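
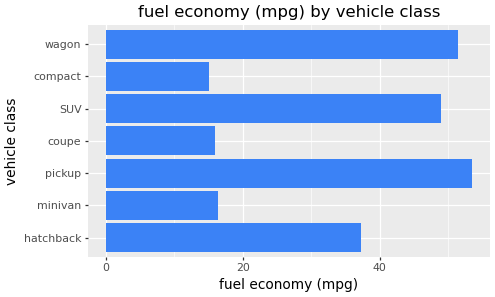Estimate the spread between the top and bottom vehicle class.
Max pickup ≈ 55, min compact ≈ 15; range ≈ 40.

≈ 40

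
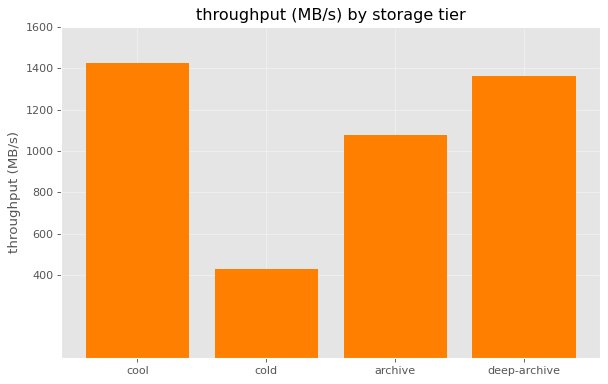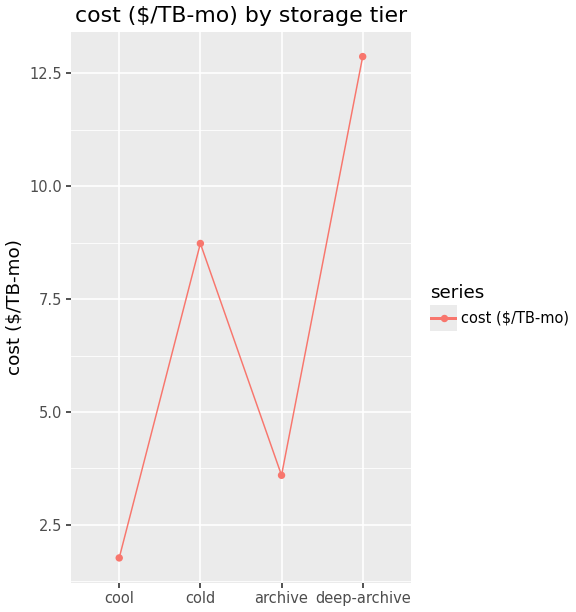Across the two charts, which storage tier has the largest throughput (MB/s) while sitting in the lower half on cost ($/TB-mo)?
Chart 2 median cost ($/TB-mo) ≈ 6; below-median storage tiers: cool, archive. Among those, cool has the highest throughput (MB/s) (≈ 1400).

cool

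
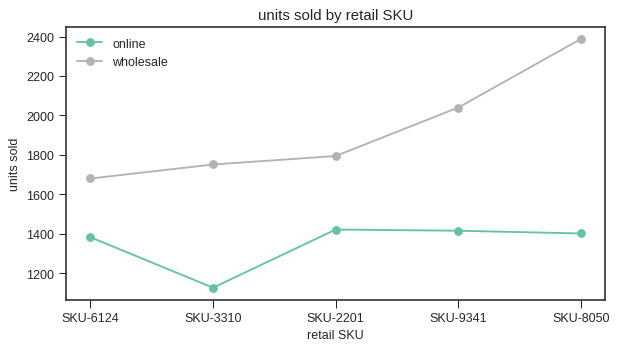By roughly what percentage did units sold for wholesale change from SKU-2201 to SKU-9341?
SKU-2201 ≈ 1800, SKU-9341 ≈ 2000; (2000 − 1800) / 1800 ≈ +11.1%.

≈ +11.1%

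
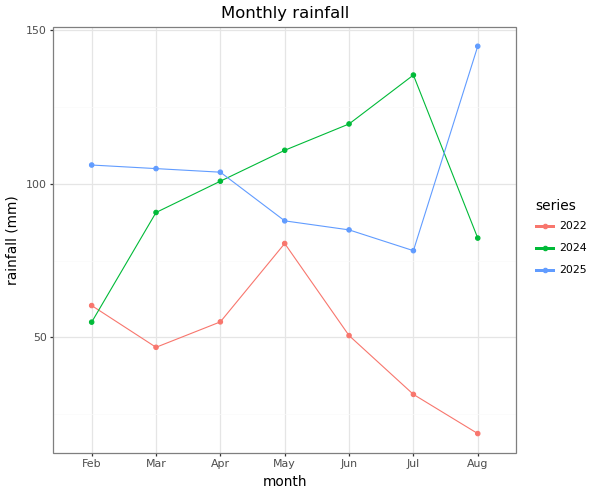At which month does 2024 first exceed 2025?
Apr: 2024 ≈ 100 vs 2025 ≈ 100 (not yet); May: 2024 ≈ 120 vs 2025 ≈ 80 (first crossover).

May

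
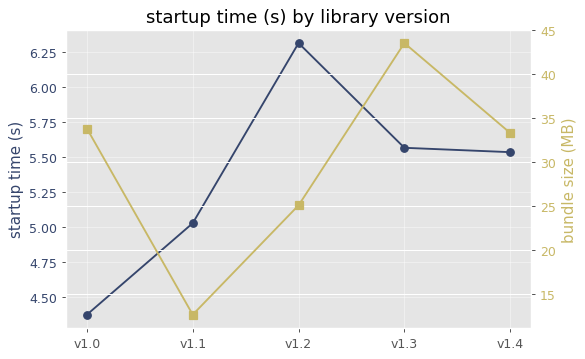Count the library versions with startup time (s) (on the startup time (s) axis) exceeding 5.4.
Above 5.4: v1.2, v1.3, v1.4.

3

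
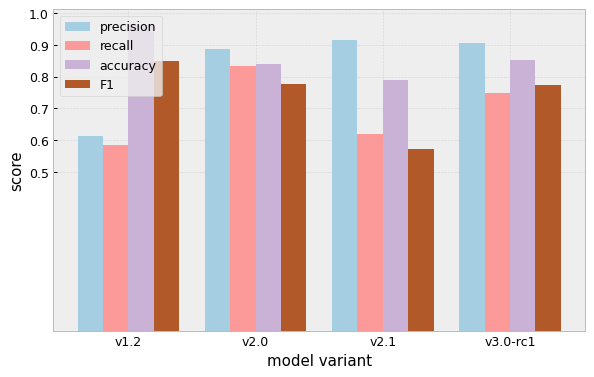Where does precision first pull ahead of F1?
v1.2: precision ≈ 0.6 vs F1 ≈ 0.9 (not yet); v2.0: precision ≈ 0.9 vs F1 ≈ 0.8 (first crossover).

v2.0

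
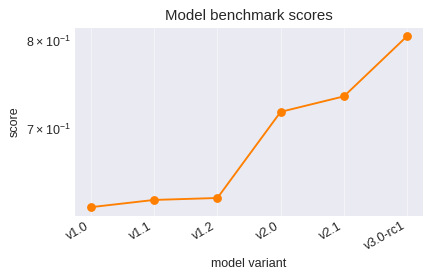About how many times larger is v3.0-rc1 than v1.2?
v3.0-rc1 ≈ 0.80, v1.2 ≈ 0.64; 0.80/0.64 ≈ 1.25.

≈ 1.25×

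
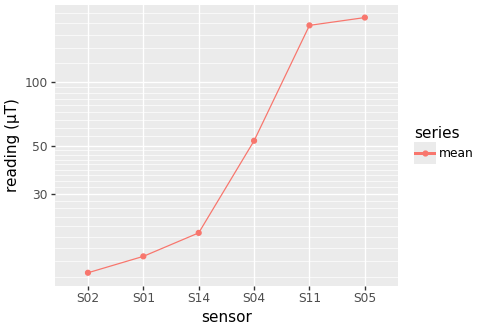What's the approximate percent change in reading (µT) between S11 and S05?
≈ +11.1%

S11 ≈ 180, S05 ≈ 200; (200 − 180) / 180 ≈ +11.1%.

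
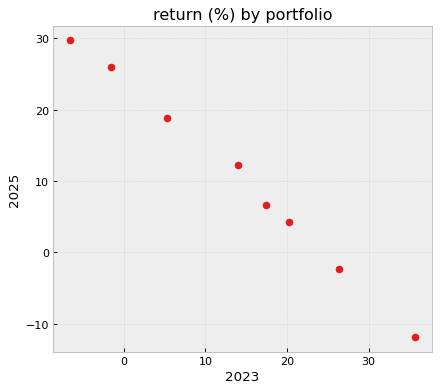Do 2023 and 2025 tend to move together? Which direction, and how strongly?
Points are negatively correlated; strong (|r| ≈ 1.0).

negative, strong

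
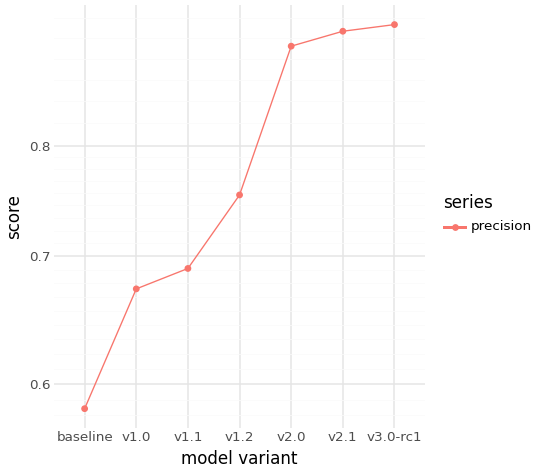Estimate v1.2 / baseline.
v1.2 ≈ 0.75, baseline ≈ 0.60; 0.75/0.60 ≈ 1.25.

≈ 1.25×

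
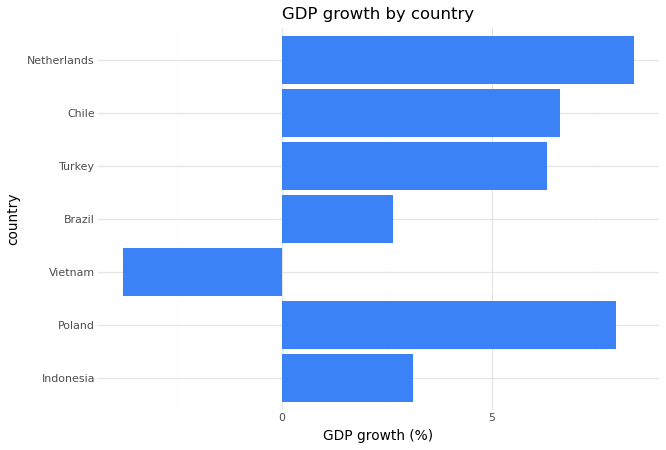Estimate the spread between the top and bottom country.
≈ 12

Max Netherlands ≈ 8, min Vietnam ≈ -4; range ≈ 12.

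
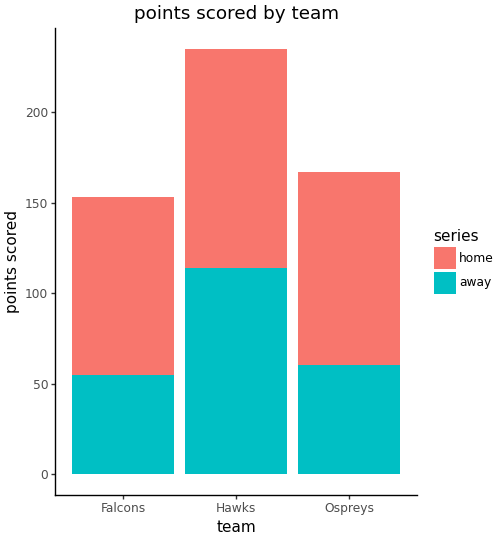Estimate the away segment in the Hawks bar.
≈ 120

away top ≈ 120, bottom ≈ 0; segment ≈ 120.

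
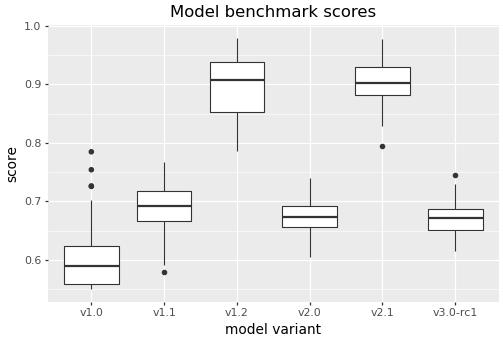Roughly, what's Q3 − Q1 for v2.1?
≈ 0.05

Q3 ≈ 0.95, Q1 ≈ 0.90; IQR ≈ 0.05.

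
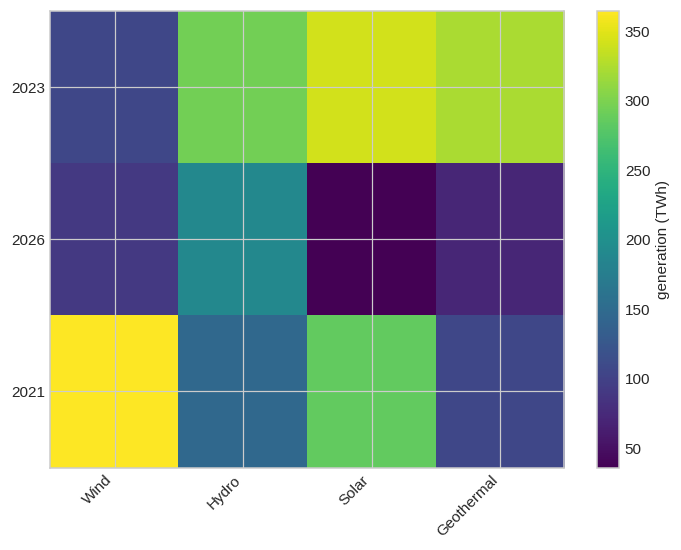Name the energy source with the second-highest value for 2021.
Solar

Top 3 for 2021: Wind ≈ 350, Solar ≈ 300, Hydro ≈ 150.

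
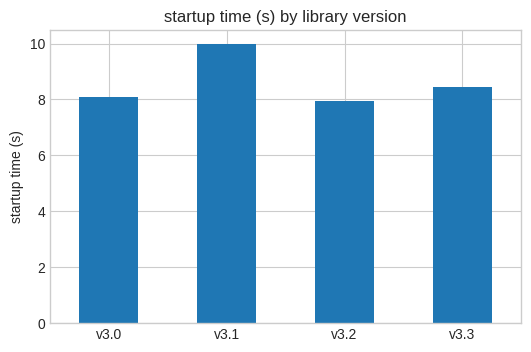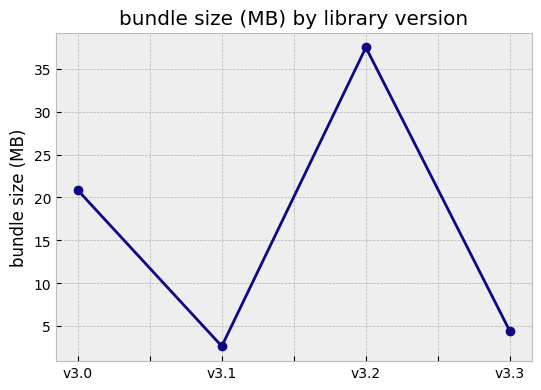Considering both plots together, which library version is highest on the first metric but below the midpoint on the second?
Chart 2 median bundle size (MB) ≈ 15; below-median library versions: v3.1, v3.3. Among those, v3.1 has the highest startup time (s) (≈ 10).

v3.1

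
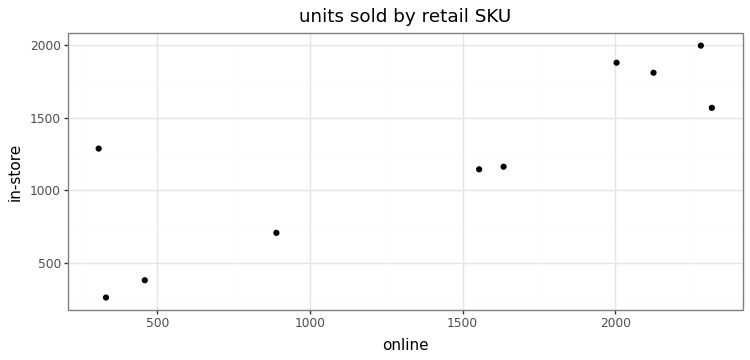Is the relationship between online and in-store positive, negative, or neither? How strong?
Points are positively correlated; strong (|r| ≈ 0.8).

positive, strong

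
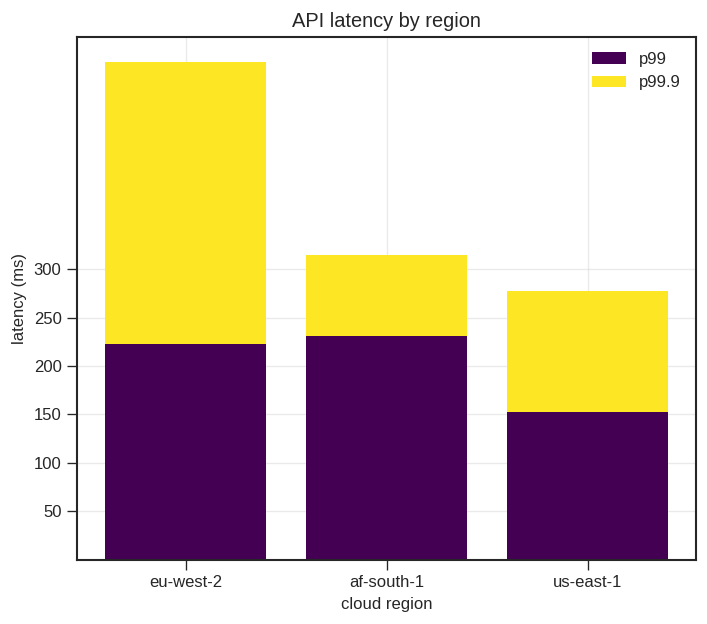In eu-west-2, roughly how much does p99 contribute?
≈ 200

p99 top ≈ 200, bottom ≈ 0; segment ≈ 200.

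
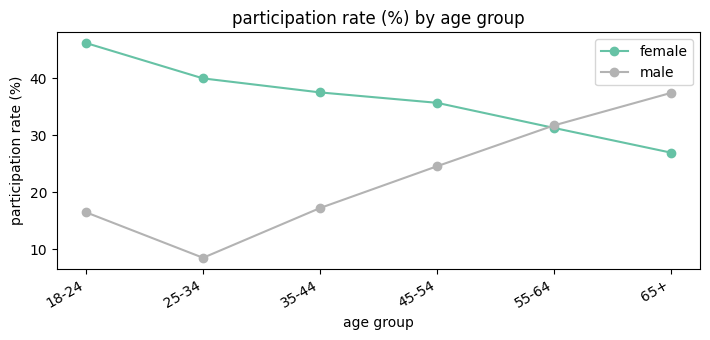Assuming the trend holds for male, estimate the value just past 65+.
≈ 40

Last three: 25, 30, 35 → slope ≈ 5/step → next ≈ 40.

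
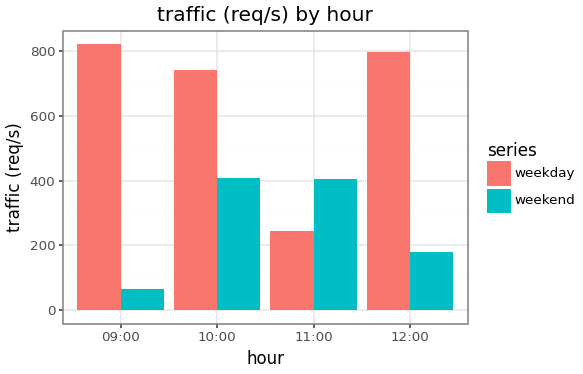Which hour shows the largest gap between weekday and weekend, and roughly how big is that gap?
09:00: weekday ≈ 800, weekend ≈ 100 → gap ≈ 700. Next-largest (12:00) is only ≈ 600.

09:00, ≈ 700 req/s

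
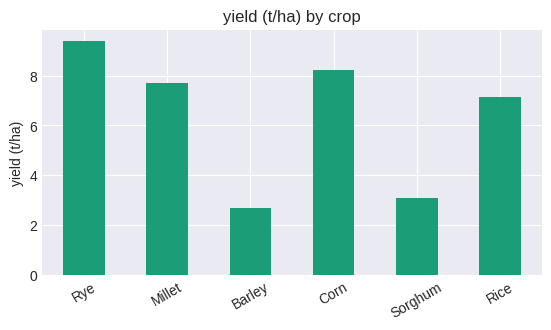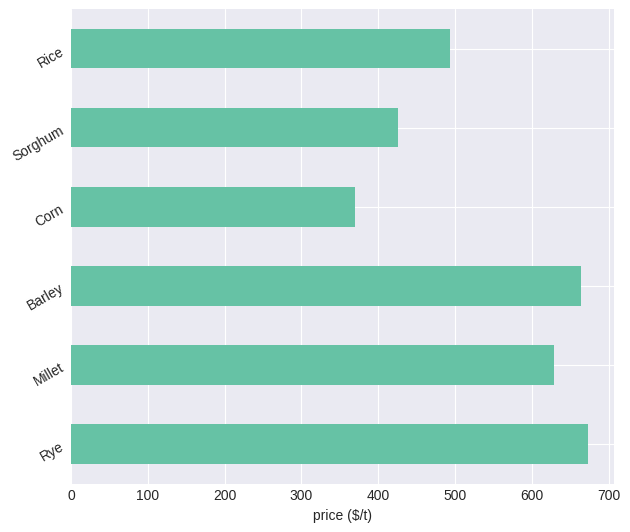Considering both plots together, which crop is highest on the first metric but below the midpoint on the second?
Chart 2 median price ($/t) ≈ 600; below-median crops: Corn, Sorghum, Rice. Among those, Corn has the highest yield (t/ha) (≈ 8).

Corn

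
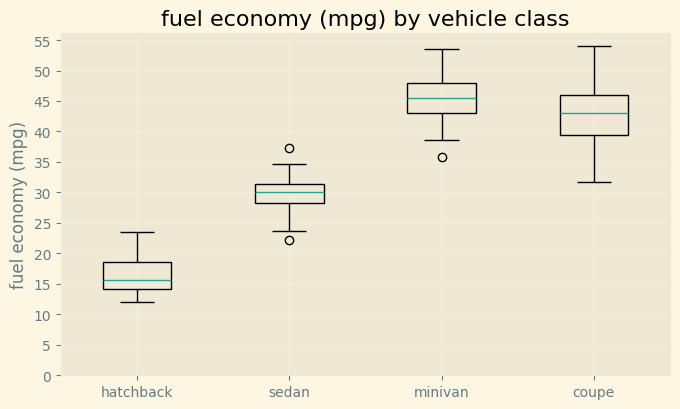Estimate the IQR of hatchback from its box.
≈ 5

Q3 ≈ 20, Q1 ≈ 15; IQR ≈ 5.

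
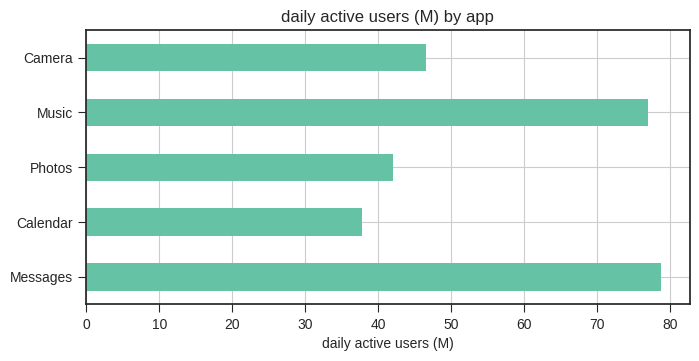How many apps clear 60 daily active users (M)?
2

Above 60: Messages, Music.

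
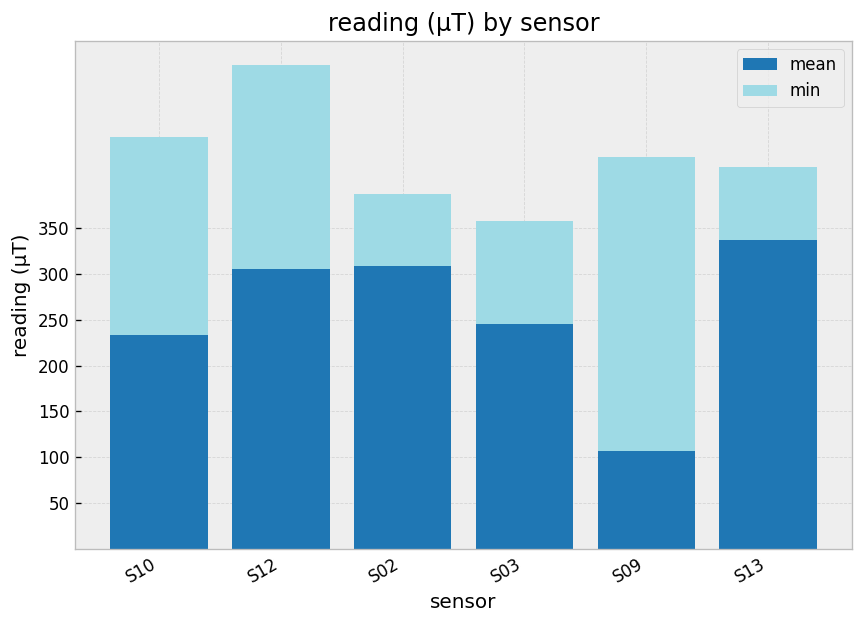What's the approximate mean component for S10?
≈ 250

mean top ≈ 250, bottom ≈ 0; segment ≈ 250.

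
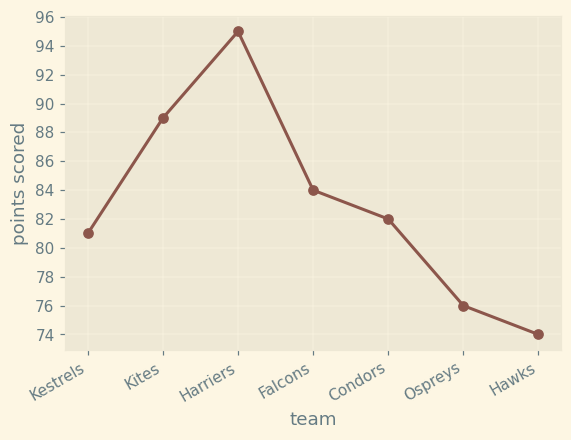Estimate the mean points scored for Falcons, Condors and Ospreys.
≈ 81

(84 + 82 + 76) / 3 ≈ 81.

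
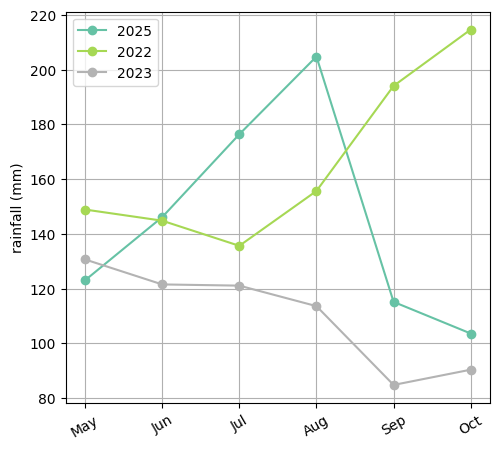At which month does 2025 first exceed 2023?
Jun

May: 2025 ≈ 120 vs 2023 ≈ 140 (not yet); Jun: 2025 ≈ 140 vs 2023 ≈ 120 (first crossover).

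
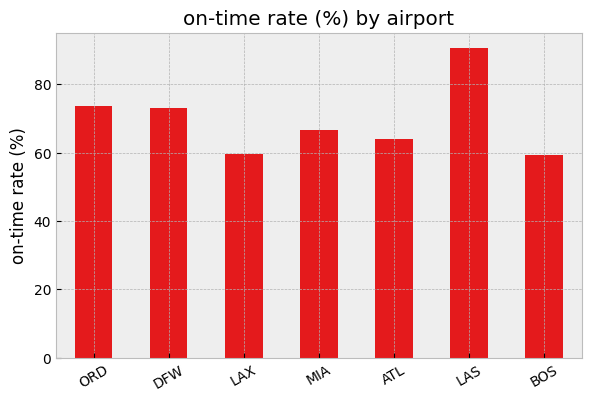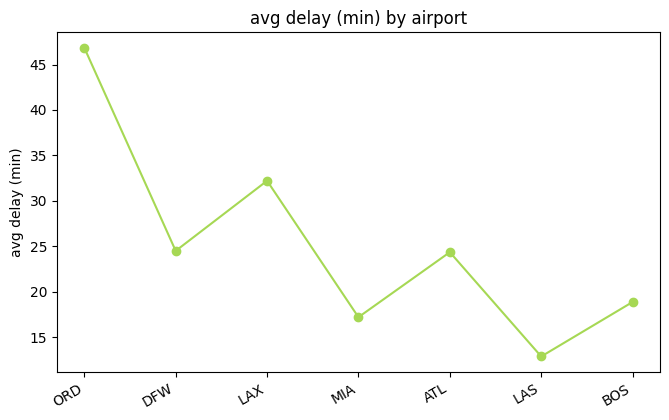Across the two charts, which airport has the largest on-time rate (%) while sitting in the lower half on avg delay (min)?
LAS

Chart 2 median avg delay (min) ≈ 25; below-median airports: MIA, LAS, BOS. Among those, LAS has the highest on-time rate (%) (≈ 90).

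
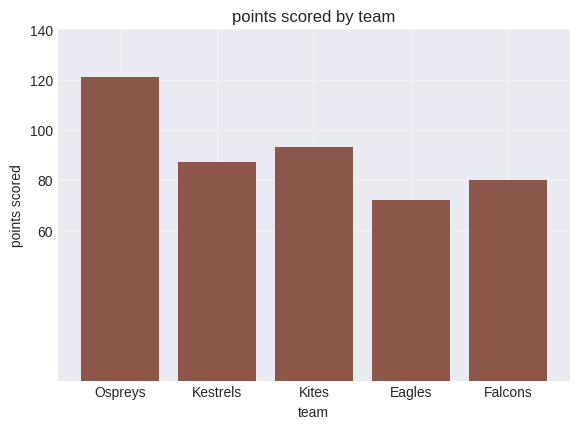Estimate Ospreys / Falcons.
Ospreys ≈ 120, Falcons ≈ 80; 120/80 ≈ 1.5.

≈ 1.5×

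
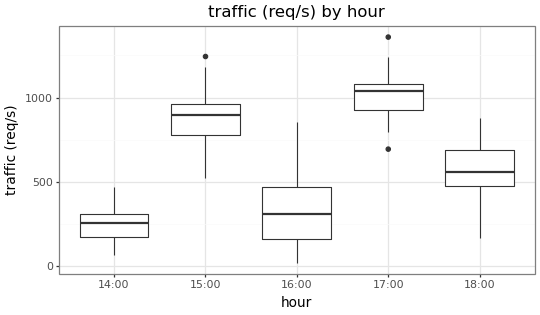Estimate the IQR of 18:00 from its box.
≈ 200

Q3 ≈ 700, Q1 ≈ 500; IQR ≈ 200.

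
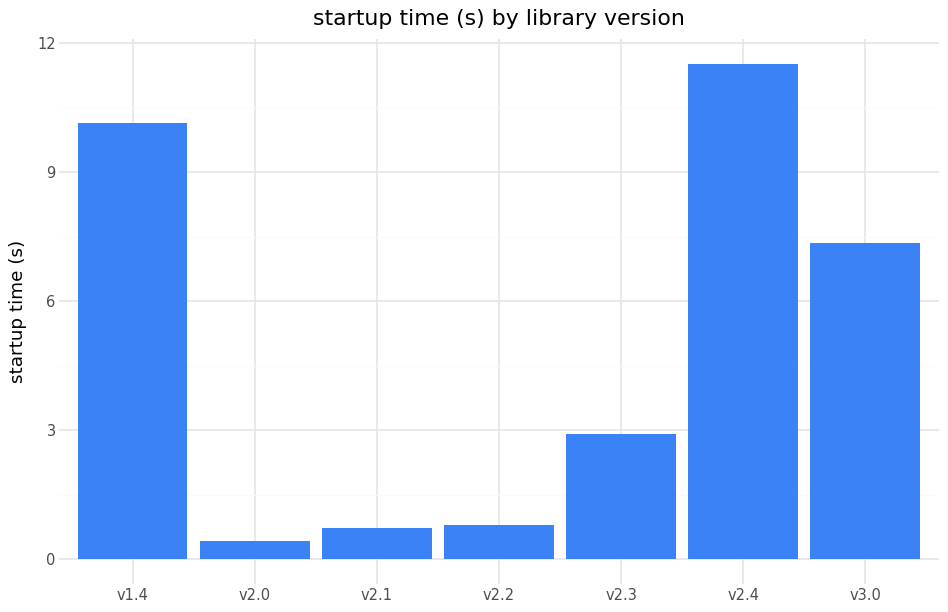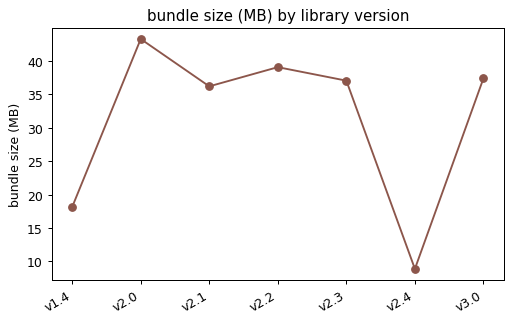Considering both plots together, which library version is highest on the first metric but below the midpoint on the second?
v2.4

Chart 2 median bundle size (MB) ≈ 35; below-median library versions: v1.4, v2.1, v2.4. Among those, v2.4 has the highest startup time (s) (≈ 12).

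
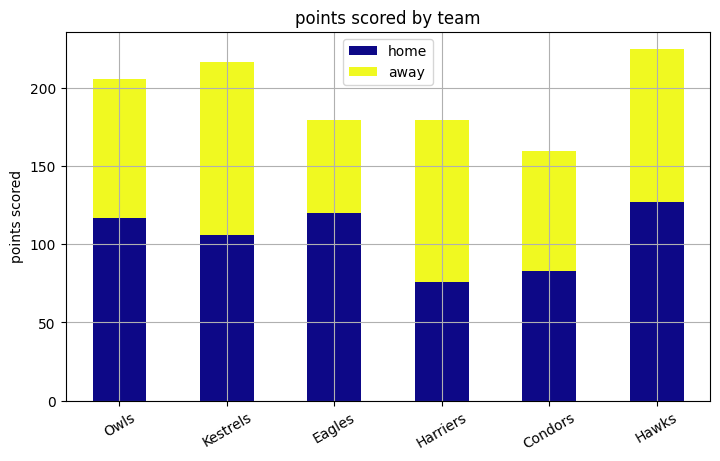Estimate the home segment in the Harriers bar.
home top ≈ 80, bottom ≈ 0; segment ≈ 80.

≈ 80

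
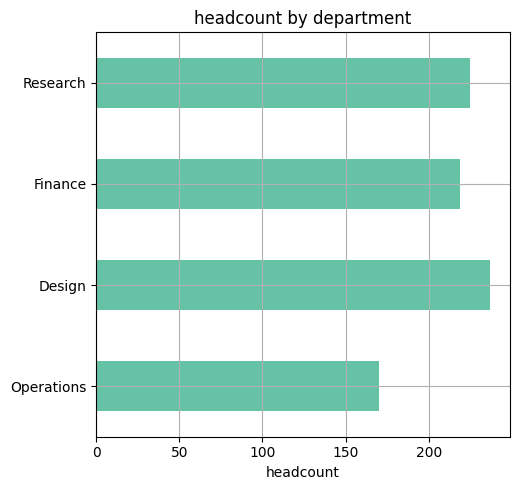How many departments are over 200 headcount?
3

Above 200: Design, Finance, Research.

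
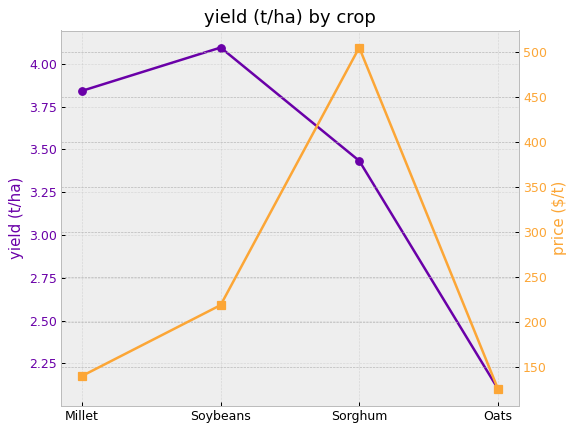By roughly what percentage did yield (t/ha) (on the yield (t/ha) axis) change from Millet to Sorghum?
≈ -10.5%

Millet ≈ 3.8, Sorghum ≈ 3.4; (3.4 − 3.8) / 3.8 ≈ -10.5%.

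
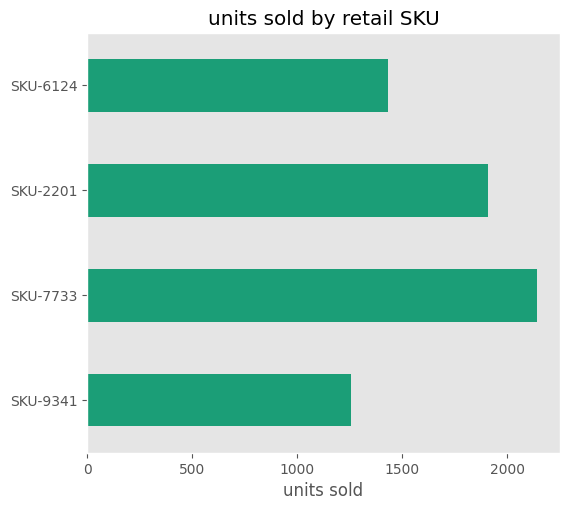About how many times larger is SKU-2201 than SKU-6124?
SKU-2201 ≈ 2000, SKU-6124 ≈ 1400; 2000/1400 ≈ 1.43.

≈ 1.43×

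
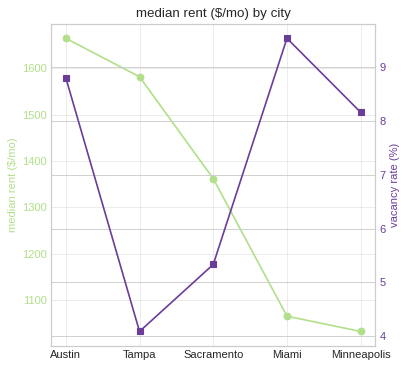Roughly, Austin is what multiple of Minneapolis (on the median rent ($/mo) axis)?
≈ 1.7×

Austin ≈ 1700, Minneapolis ≈ 1000; 1700/1000 ≈ 1.7.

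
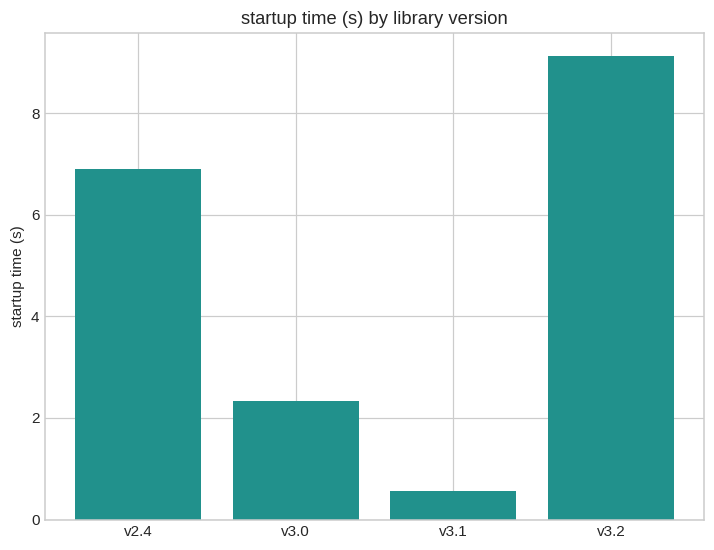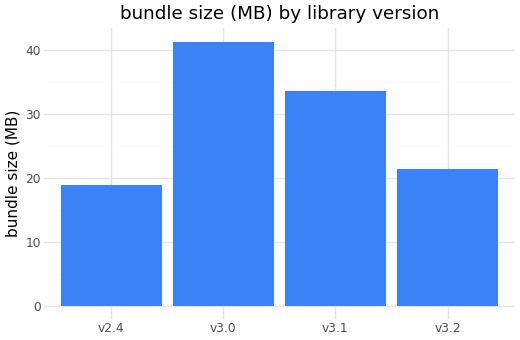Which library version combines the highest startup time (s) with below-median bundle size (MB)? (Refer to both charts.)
Chart 2 median bundle size (MB) ≈ 30; below-median library versions: v2.4, v3.2. Among those, v3.2 has the highest startup time (s) (≈ 9).

v3.2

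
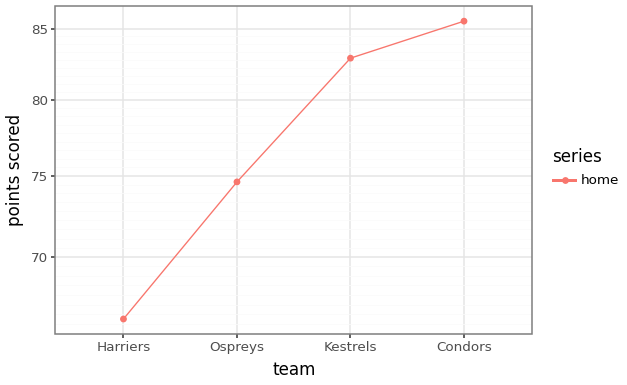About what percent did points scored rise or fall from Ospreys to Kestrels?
Ospreys ≈ 74, Kestrels ≈ 82; (82 − 74) / 74 ≈ +10.8%.

≈ +10.8%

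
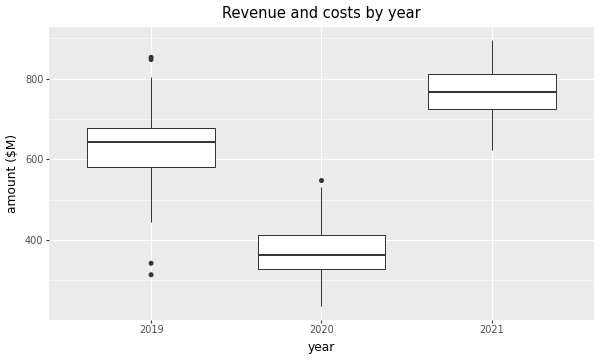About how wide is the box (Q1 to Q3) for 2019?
Q3 ≈ 700, Q1 ≈ 600; IQR ≈ 100.

≈ 100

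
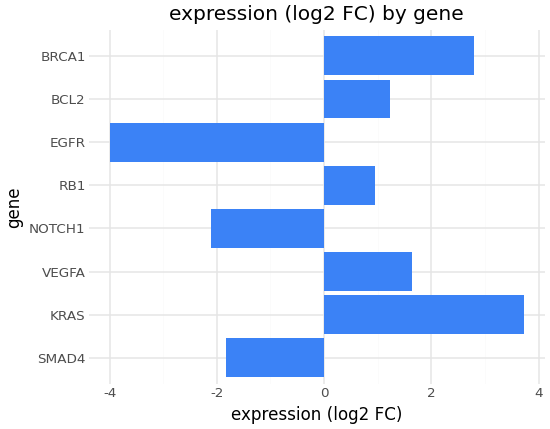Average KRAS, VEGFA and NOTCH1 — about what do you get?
≈ 1

(4 + 2 + -2) / 3 ≈ 1.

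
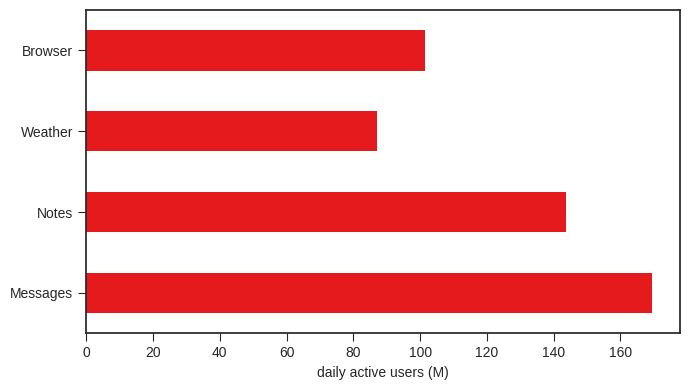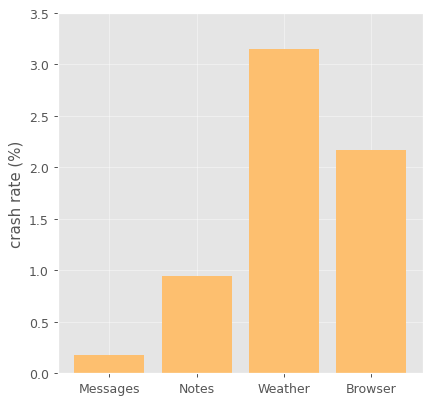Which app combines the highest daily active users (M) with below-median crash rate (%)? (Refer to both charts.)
Chart 2 median crash rate (%) ≈ 1.5; below-median apps: Messages, Notes. Among those, Messages has the highest daily active users (M) (≈ 160).

Messages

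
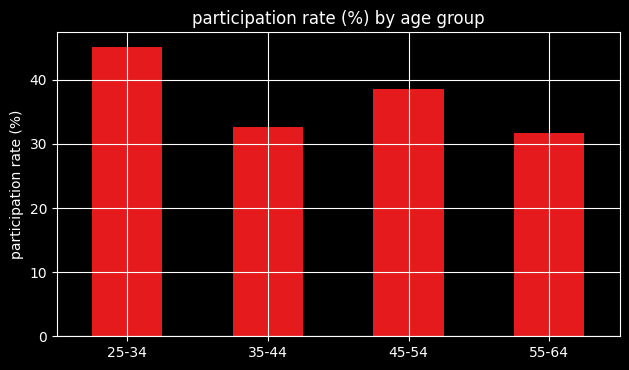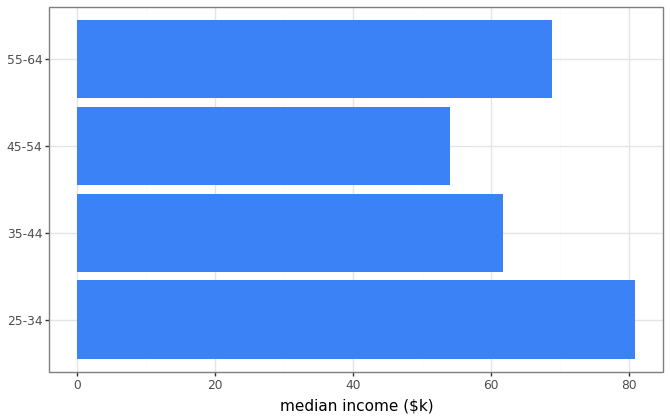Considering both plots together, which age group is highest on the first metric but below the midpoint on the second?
Chart 2 median median income ($k) ≈ 70; below-median age groups: 35-44, 45-54. Among those, 45-54 has the highest participation rate (%) (≈ 40).

45-54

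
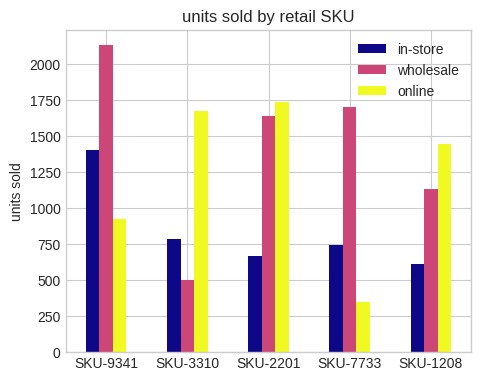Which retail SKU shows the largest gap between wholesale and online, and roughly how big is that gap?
SKU-7733, ≈ 1400

SKU-7733: wholesale ≈ 1800, online ≈ 400 → gap ≈ 1400. Next-largest (SKU-9341) is only ≈ 1200.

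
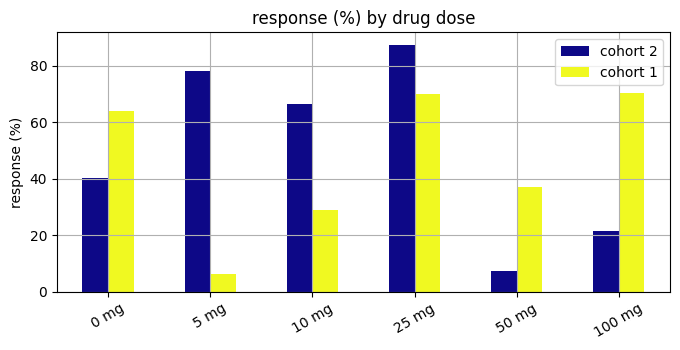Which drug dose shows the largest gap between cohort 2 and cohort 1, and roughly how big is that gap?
5 mg, ≈ 70 %

5 mg: cohort 2 ≈ 80, cohort 1 ≈ 10 → gap ≈ 70. Next-largest (100 mg) is only ≈ 50.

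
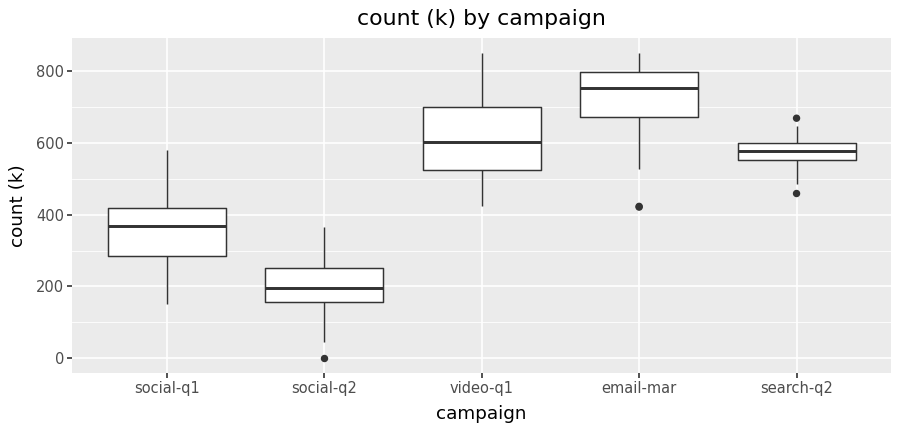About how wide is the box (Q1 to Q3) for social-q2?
≈ 100

Q3 ≈ 250, Q1 ≈ 150; IQR ≈ 100.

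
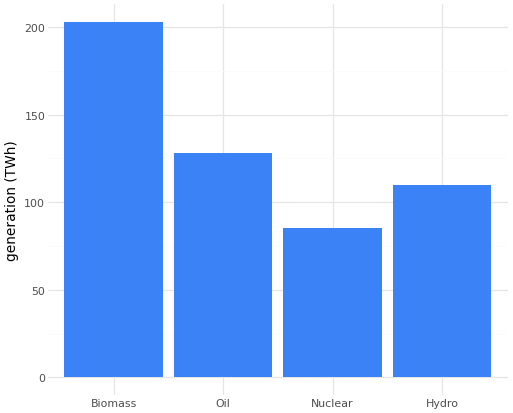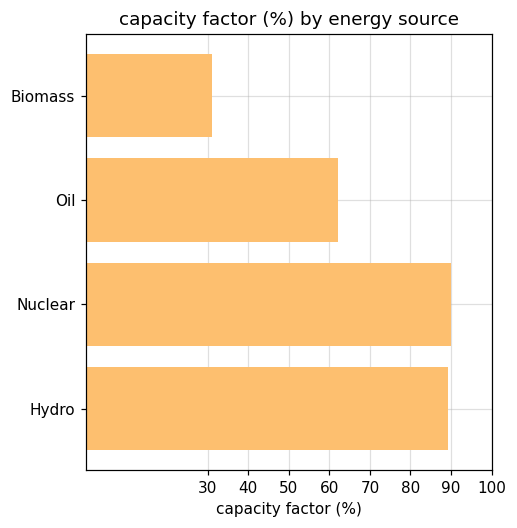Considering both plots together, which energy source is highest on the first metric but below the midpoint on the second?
Biomass

Chart 2 median capacity factor (%) ≈ 80; below-median energy sources: Biomass, Oil. Among those, Biomass has the highest generation (TWh) (≈ 200).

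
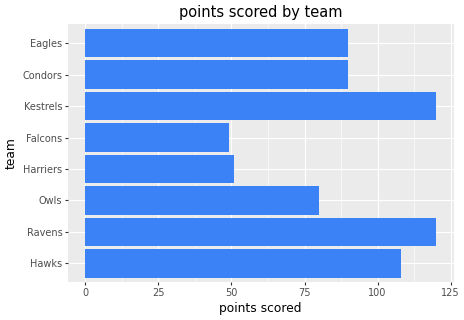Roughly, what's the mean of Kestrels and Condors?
≈ 105

(120 + 90) / 2 ≈ 105.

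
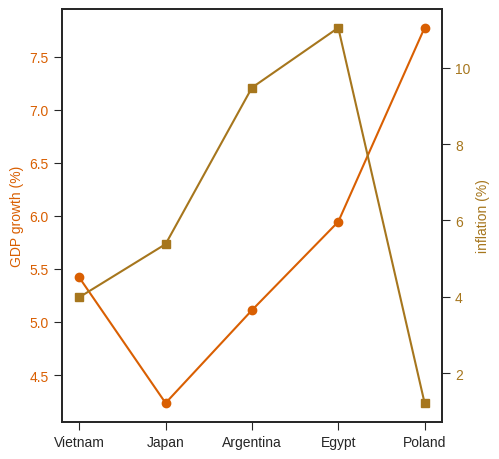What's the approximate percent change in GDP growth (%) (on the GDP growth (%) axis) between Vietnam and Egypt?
≈ +9.1%

Vietnam ≈ 5.5, Egypt ≈ 6.0; (6.0 − 5.5) / 5.5 ≈ +9.1%.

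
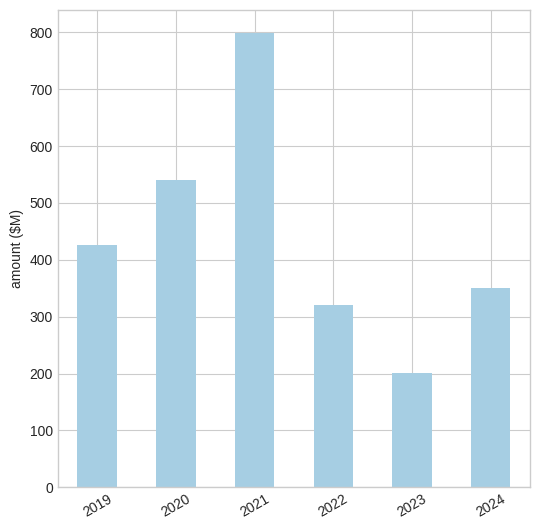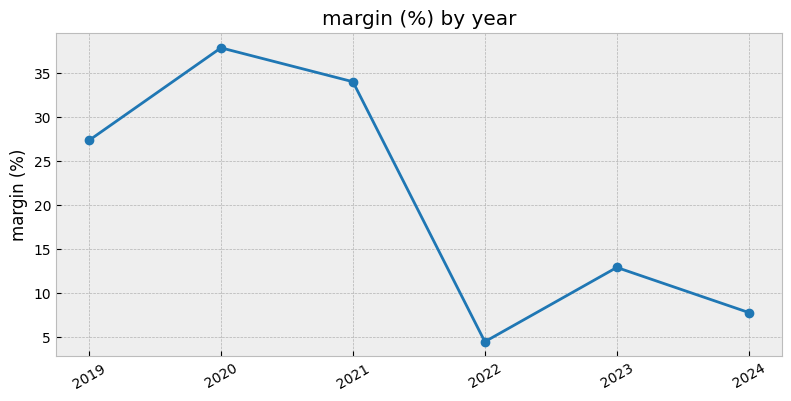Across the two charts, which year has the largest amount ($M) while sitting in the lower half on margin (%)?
2024

Chart 2 median margin (%) ≈ 20; below-median years: 2022, 2023, 2024. Among those, 2024 has the highest amount ($M) (≈ 400).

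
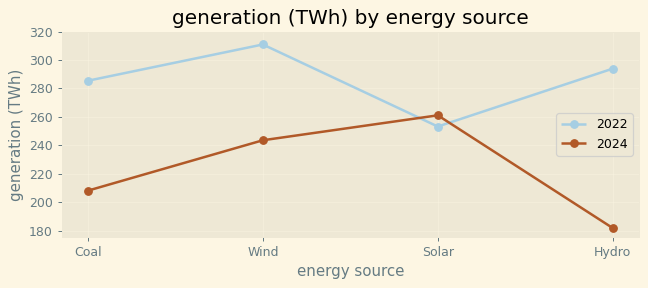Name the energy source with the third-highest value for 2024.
Coal

Top 4 for 2024: Solar ≈ 260, Wind ≈ 240, Coal ≈ 200, Hydro ≈ 180.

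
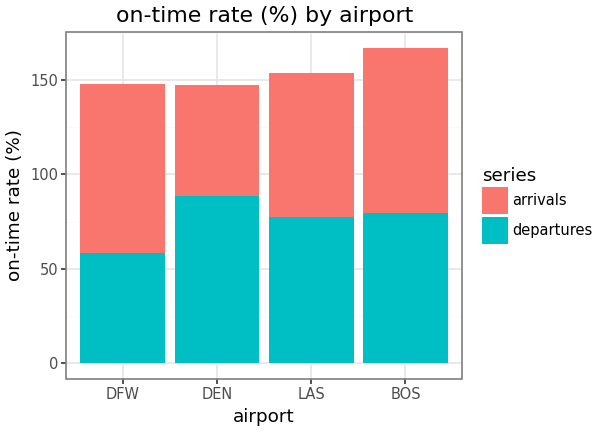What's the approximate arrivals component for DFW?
arrivals top ≈ 140, bottom ≈ 60; segment ≈ 80.

≈ 80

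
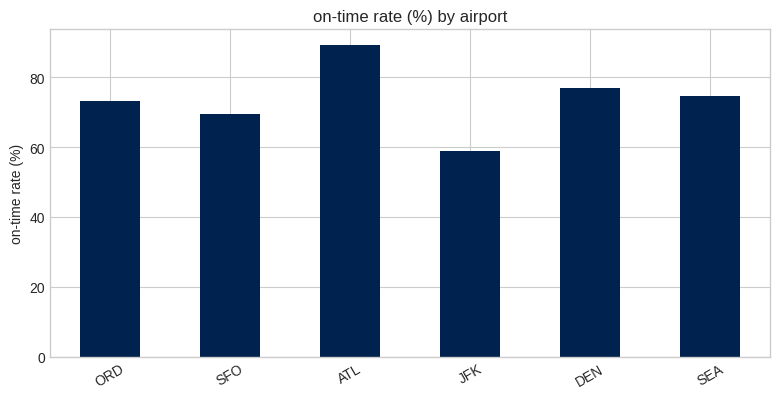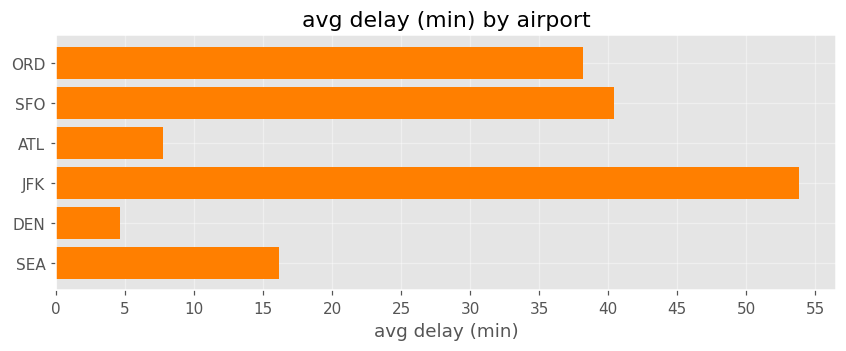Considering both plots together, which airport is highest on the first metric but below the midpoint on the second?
ATL

Chart 2 median avg delay (min) ≈ 25; below-median airports: ATL, DEN, SEA. Among those, ATL has the highest on-time rate (%) (≈ 90).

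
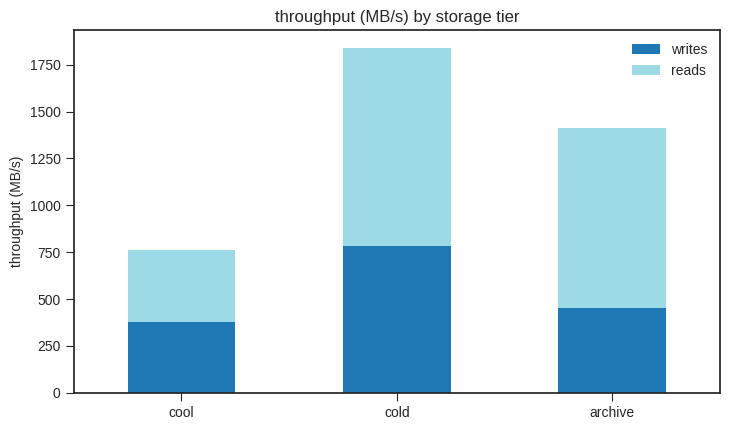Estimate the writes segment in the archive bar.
≈ 400

writes top ≈ 400, bottom ≈ 0; segment ≈ 400.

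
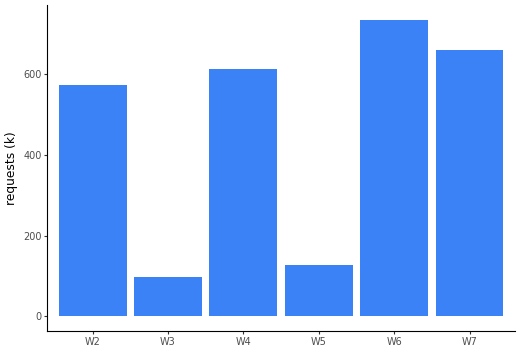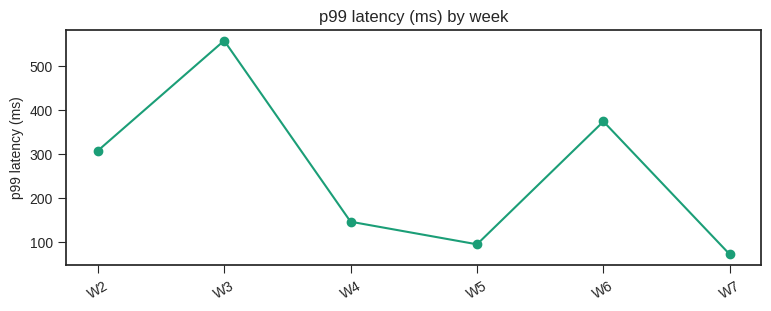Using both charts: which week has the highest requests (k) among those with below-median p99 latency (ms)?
Chart 2 median p99 latency (ms) ≈ 200; below-median weeks: W4, W5, W7. Among those, W7 has the highest requests (k) (≈ 700).

W7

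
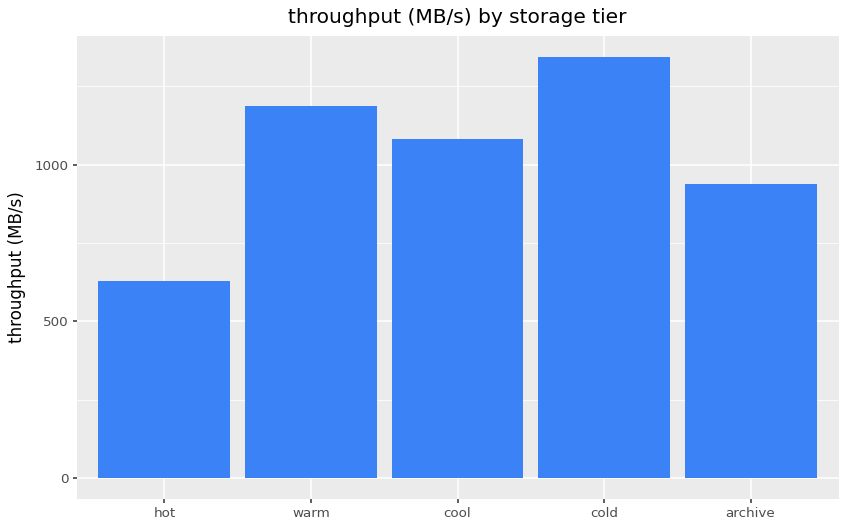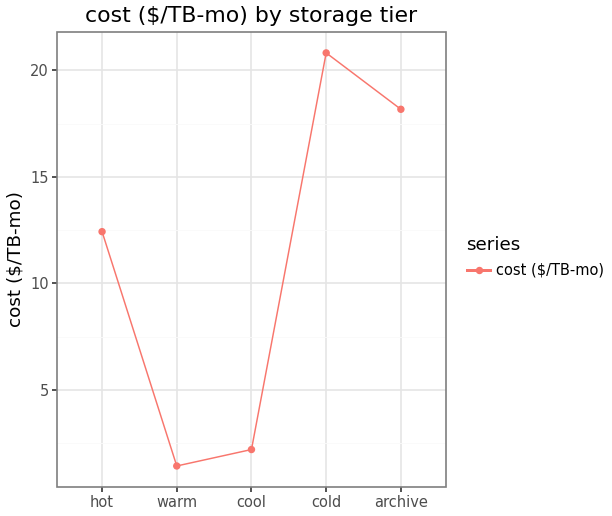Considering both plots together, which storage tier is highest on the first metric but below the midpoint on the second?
warm

Chart 2 median cost ($/TB-mo) ≈ 12; below-median storage tiers: warm, cool. Among those, warm has the highest throughput (MB/s) (≈ 1200).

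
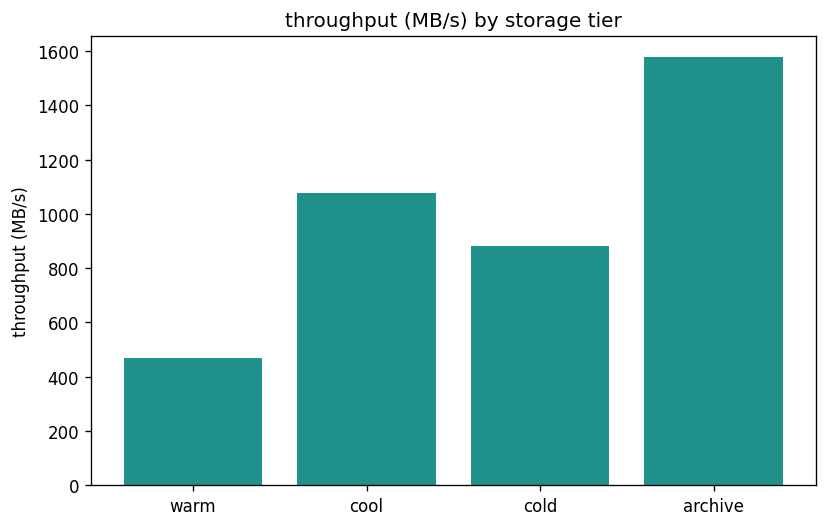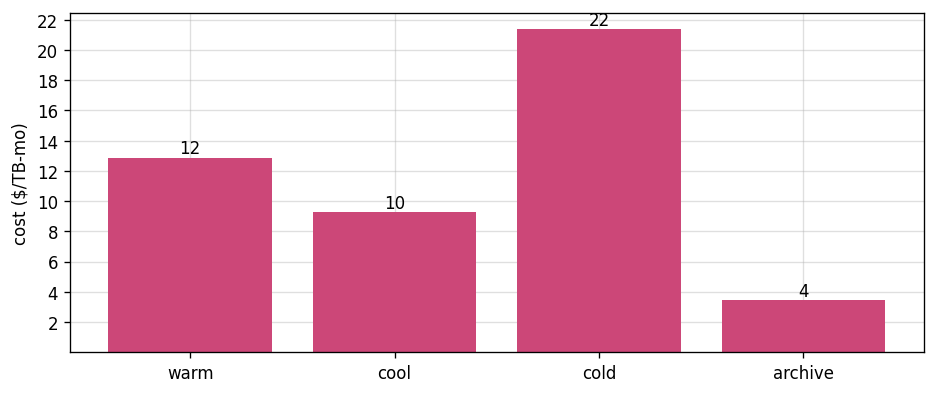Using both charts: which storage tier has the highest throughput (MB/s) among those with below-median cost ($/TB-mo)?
archive

Chart 2 median cost ($/TB-mo) ≈ 12; below-median storage tiers: cool, archive. Among those, archive has the highest throughput (MB/s) (≈ 1600).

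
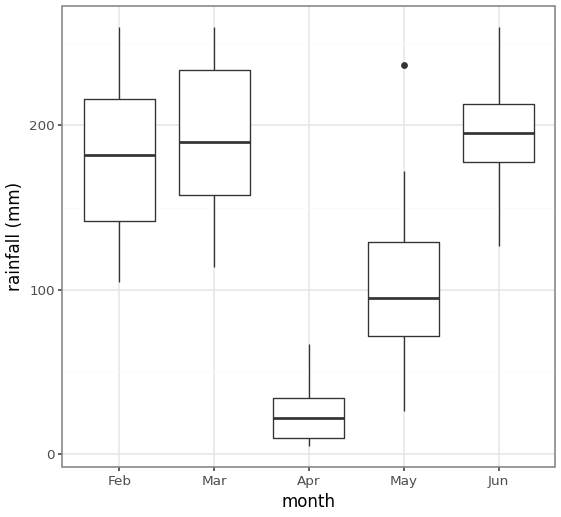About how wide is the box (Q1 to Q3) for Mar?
Q3 ≈ 240, Q1 ≈ 160; IQR ≈ 80.

≈ 80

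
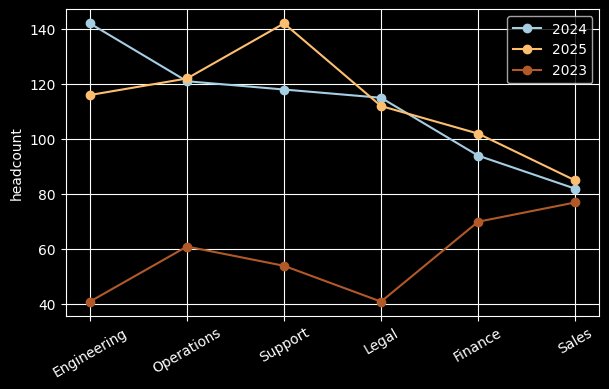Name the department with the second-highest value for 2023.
Top 3 for 2023: Sales ≈ 80, Finance ≈ 70, Operations ≈ 60.

Finance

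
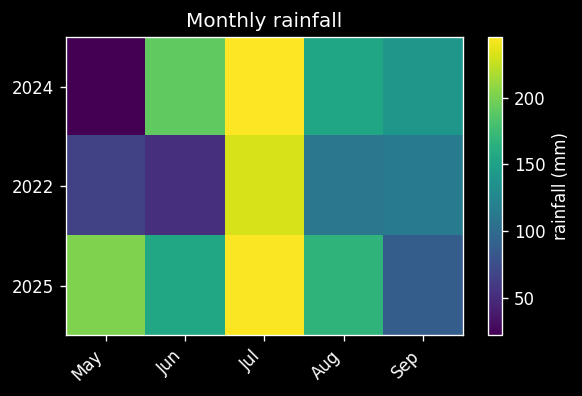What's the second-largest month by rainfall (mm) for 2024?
Top 3 for 2024: Jul ≈ 240, Jun ≈ 200, Aug ≈ 160.

Jun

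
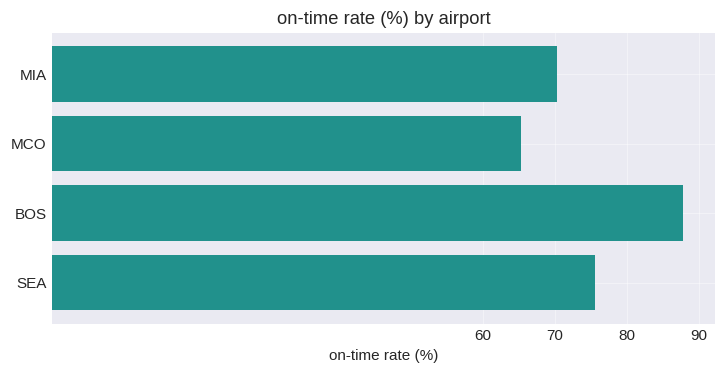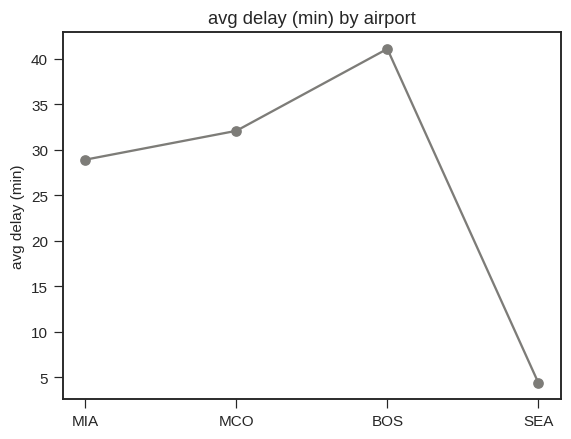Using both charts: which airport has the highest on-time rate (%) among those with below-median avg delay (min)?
SEA

Chart 2 median avg delay (min) ≈ 30; below-median airports: MIA, SEA. Among those, SEA has the highest on-time rate (%) (≈ 80).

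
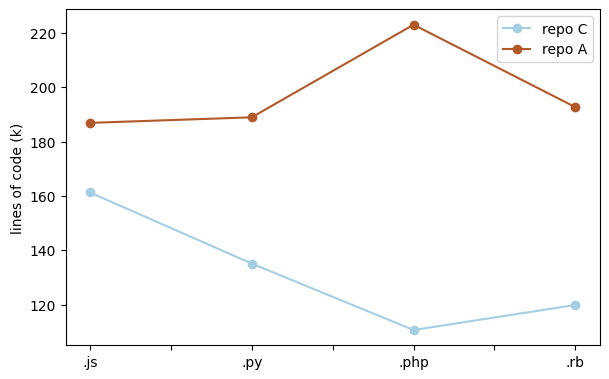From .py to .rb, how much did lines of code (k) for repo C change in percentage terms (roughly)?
≈ -14.3%

.py ≈ 140, .rb ≈ 120; (120 − 140) / 140 ≈ -14.3%.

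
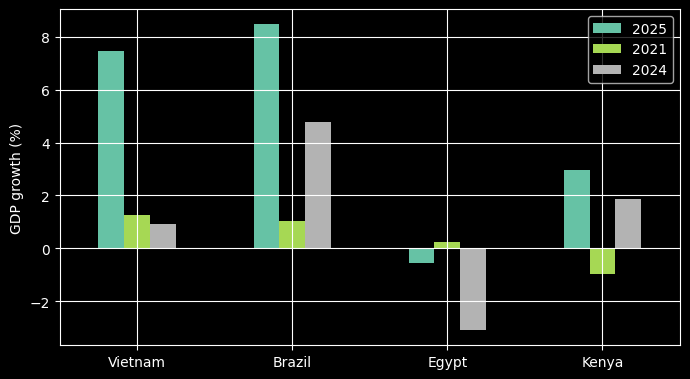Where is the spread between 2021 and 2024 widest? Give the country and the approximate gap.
Brazil: 2021 ≈ 1, 2024 ≈ 5 → gap ≈ 4. Next-largest (Egypt) is only ≈ 3.

Brazil, ≈ 4 %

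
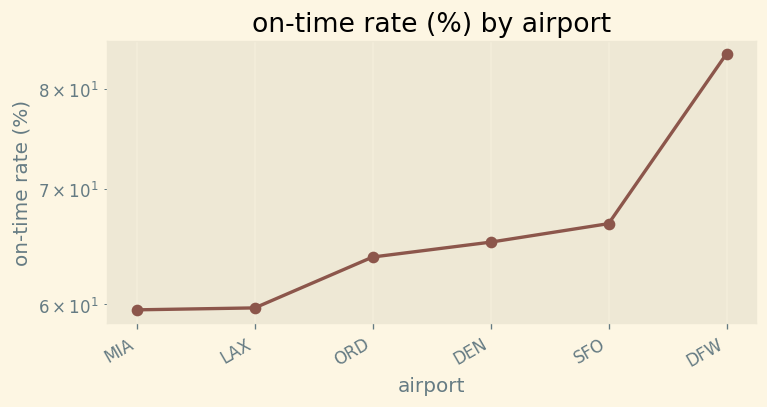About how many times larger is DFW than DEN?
≈ 1.31×

DFW ≈ 85, DEN ≈ 65; 85/65 ≈ 1.31.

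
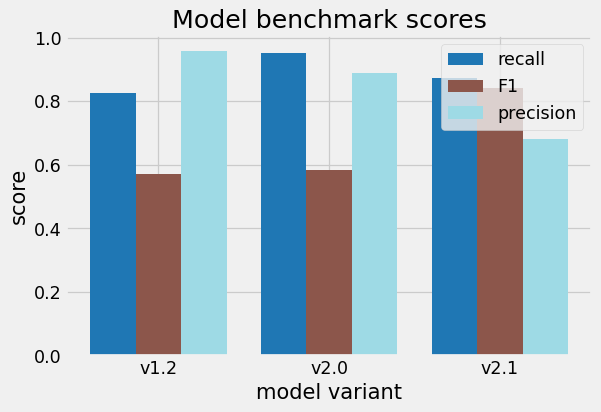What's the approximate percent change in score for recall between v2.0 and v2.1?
v2.0 ≈ 1.0, v2.1 ≈ 0.9; (0.9 − 1.0) / 1.0 ≈ -10%.

≈ -10%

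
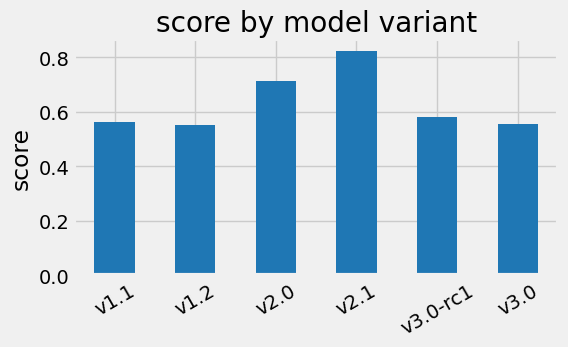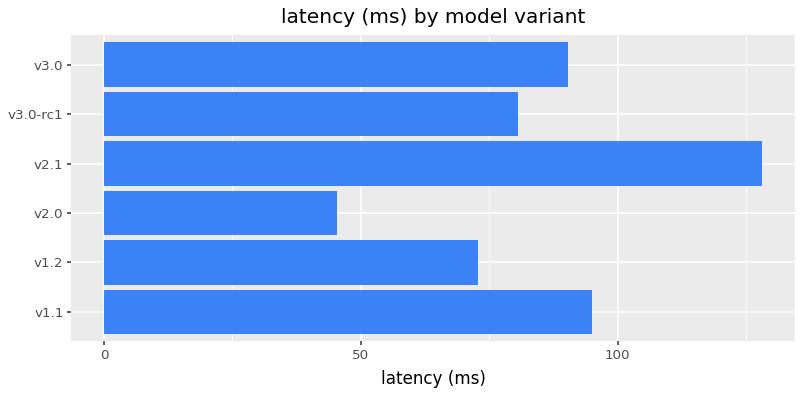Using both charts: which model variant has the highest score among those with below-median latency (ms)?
Chart 2 median latency (ms) ≈ 80; below-median model variants: v1.2, v2.0, v3.0-rc1. Among those, v2.0 has the highest score (≈ 0.7).

v2.0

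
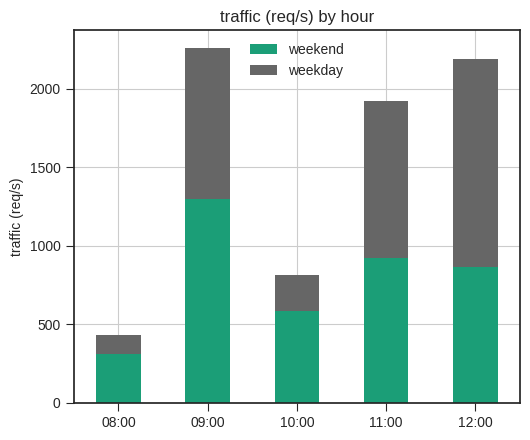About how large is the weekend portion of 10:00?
≈ 600

weekend top ≈ 600, bottom ≈ 0; segment ≈ 600.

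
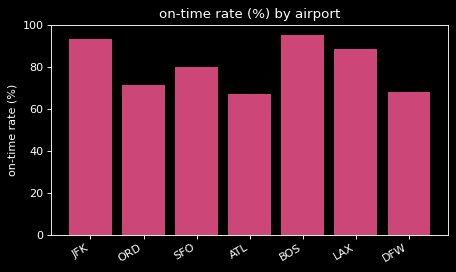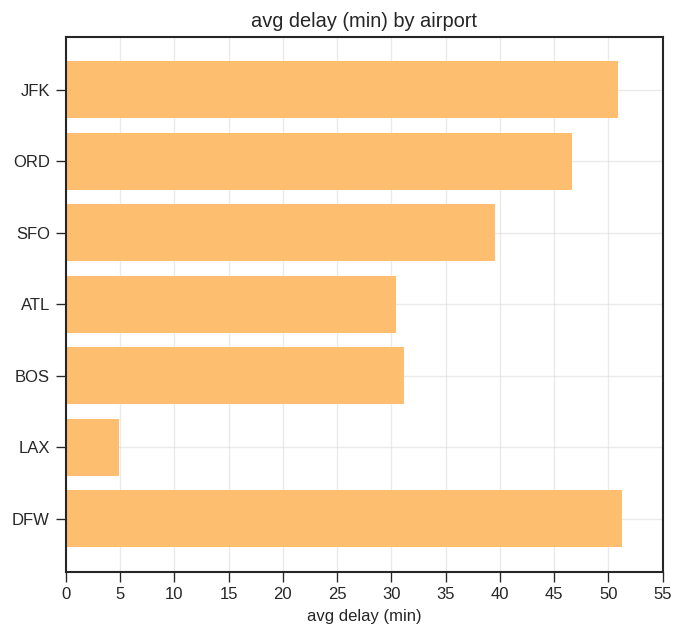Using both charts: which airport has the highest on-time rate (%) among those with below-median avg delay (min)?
BOS

Chart 2 median avg delay (min) ≈ 40; below-median airports: ATL, BOS, LAX. Among those, BOS has the highest on-time rate (%) (≈ 100).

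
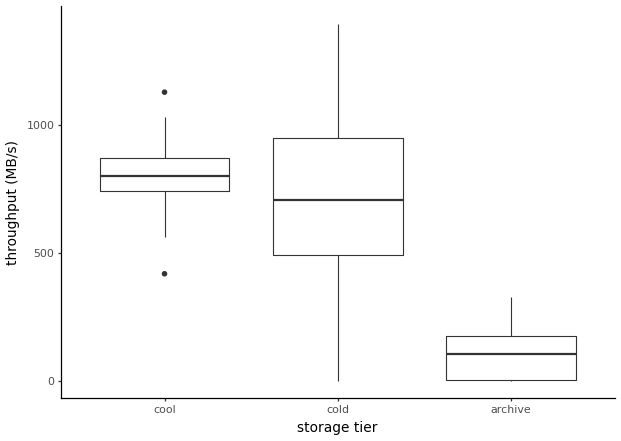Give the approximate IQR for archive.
Q3 ≈ 200, Q1 ≈ 0; IQR ≈ 200.

≈ 200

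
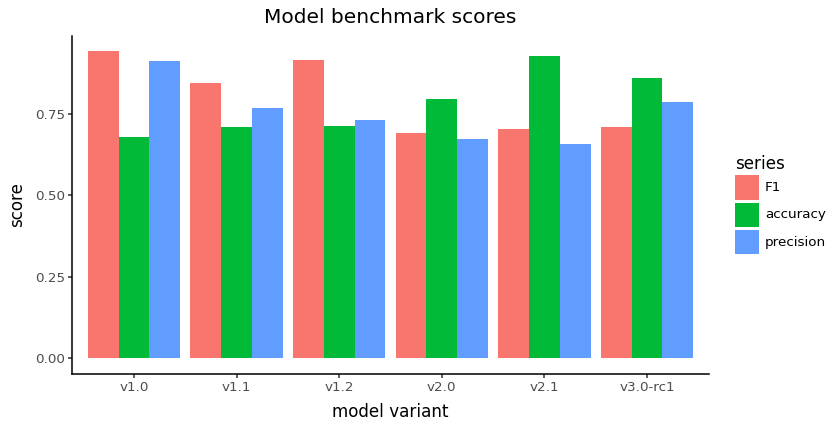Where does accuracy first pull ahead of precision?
v2.0

v1.2: accuracy ≈ 0.7 vs precision ≈ 0.7 (not yet); v2.0: accuracy ≈ 0.8 vs precision ≈ 0.7 (first crossover).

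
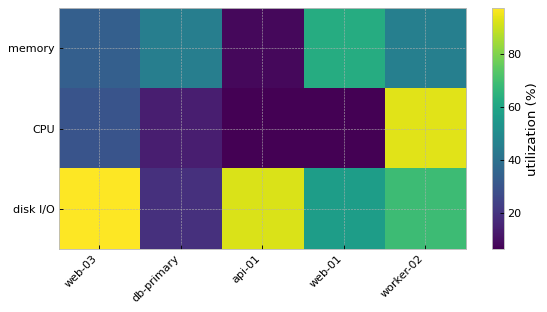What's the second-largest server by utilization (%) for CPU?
web-03

Top 3 for CPU: worker-02 ≈ 90, web-03 ≈ 30, db-primary ≈ 10.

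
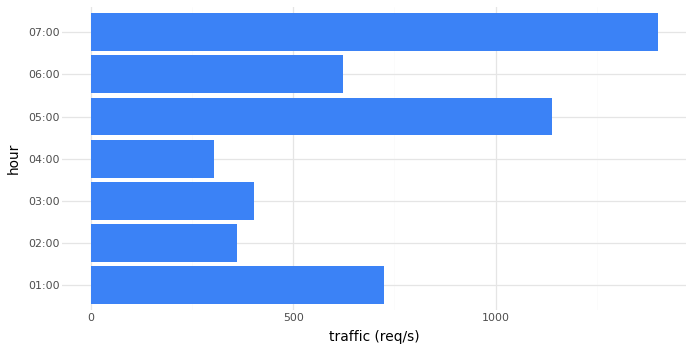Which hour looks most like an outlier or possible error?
07:00

07:00 ≈ 1400; the rest sit between ≈ 400 and ≈ 1200.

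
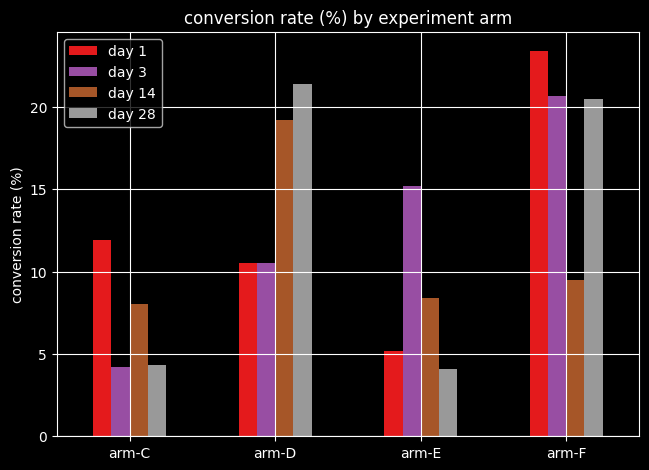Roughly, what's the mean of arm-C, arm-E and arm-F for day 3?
(4 + 16 + 20) / 3 ≈ 13.

≈ 13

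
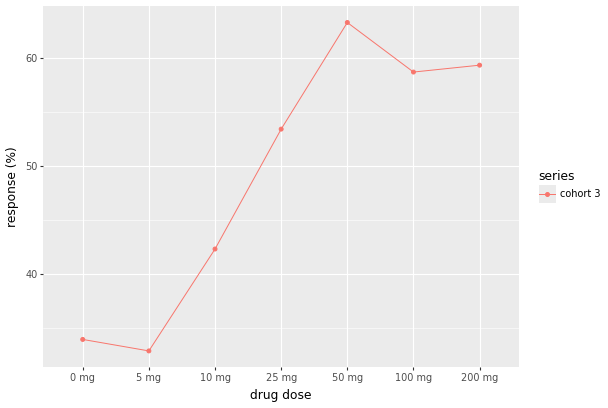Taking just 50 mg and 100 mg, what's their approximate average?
≈ 62

(65 + 60) / 2 ≈ 62.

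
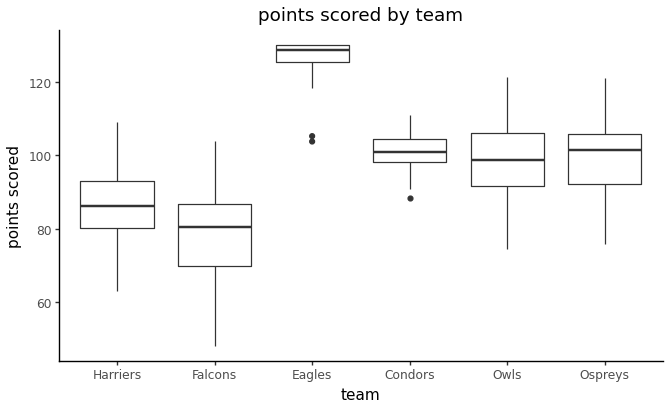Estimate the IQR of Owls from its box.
≈ 15

Q3 ≈ 105, Q1 ≈ 90; IQR ≈ 15.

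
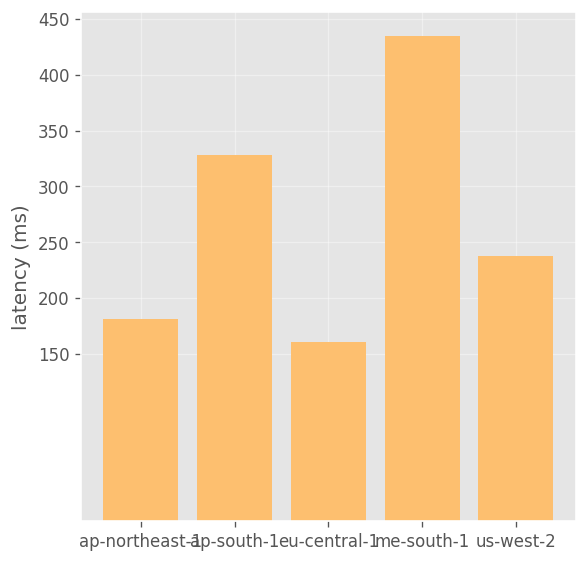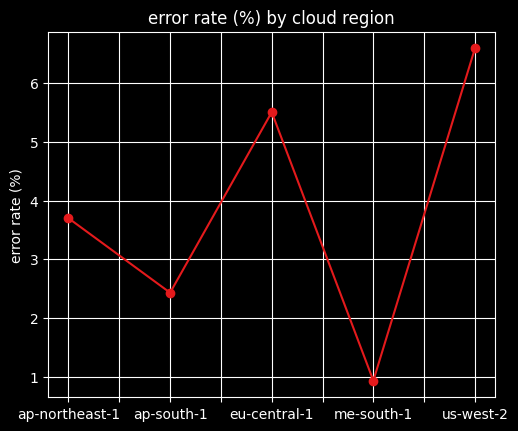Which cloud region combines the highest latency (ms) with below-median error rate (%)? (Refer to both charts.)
Chart 2 median error rate (%) ≈ 4; below-median cloud regions: ap-south-1, me-south-1. Among those, me-south-1 has the highest latency (ms) (≈ 450).

me-south-1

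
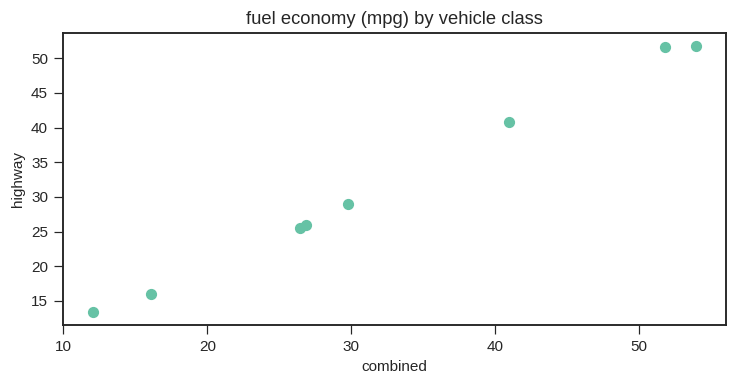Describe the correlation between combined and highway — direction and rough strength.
positive, strong

Points are positively correlated; strong (|r| ≈ 1.0).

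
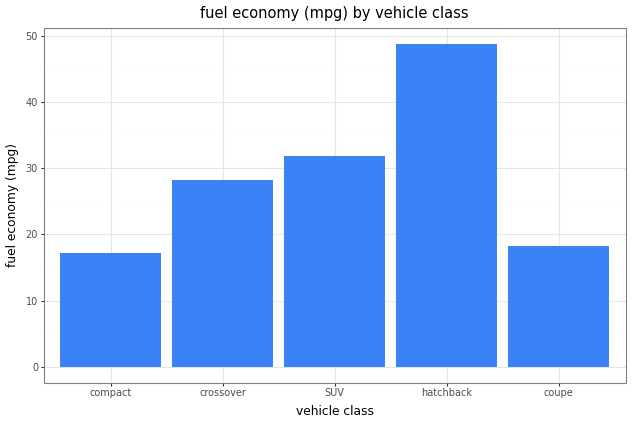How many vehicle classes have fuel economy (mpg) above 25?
3

Above 25: crossover, SUV, hatchback.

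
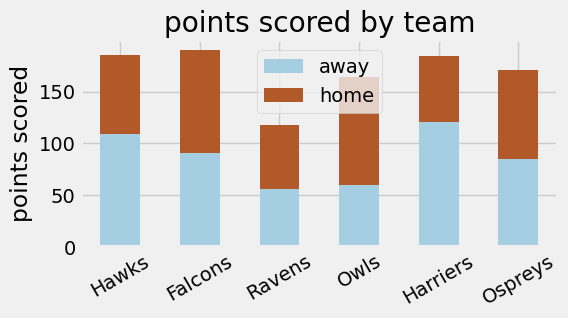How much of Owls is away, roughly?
≈ 60

away top ≈ 60, bottom ≈ 0; segment ≈ 60.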